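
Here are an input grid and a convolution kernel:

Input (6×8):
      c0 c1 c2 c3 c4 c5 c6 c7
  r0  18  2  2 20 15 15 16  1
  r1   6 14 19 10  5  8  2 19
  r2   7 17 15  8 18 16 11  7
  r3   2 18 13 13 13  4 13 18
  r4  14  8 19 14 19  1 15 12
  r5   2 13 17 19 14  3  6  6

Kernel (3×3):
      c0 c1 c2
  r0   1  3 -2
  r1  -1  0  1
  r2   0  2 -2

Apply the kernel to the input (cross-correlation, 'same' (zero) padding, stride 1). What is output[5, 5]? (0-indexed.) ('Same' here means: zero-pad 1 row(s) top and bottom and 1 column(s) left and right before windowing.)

The receptive field on the zero-padded input at this output position is [19 1 15 / 14 3 6 / 0 0 0]. Elementwise product with the kernel and sum: 19·1 + 1·3 + 15·-2 + 14·-1 + 6·1 + 0·2 + 0·-2.

-16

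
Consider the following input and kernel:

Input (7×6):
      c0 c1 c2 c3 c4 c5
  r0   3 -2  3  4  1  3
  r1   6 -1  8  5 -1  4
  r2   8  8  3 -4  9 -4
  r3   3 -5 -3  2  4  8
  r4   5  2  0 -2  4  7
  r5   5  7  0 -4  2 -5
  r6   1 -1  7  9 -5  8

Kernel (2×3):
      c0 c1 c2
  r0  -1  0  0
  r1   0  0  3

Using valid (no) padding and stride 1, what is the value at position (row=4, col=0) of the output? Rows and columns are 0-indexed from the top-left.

-5

The receptive field on the input at this output position is [5 2 0 / 5 7 0]. Elementwise product with the kernel and sum: 5·-1 + 0·3.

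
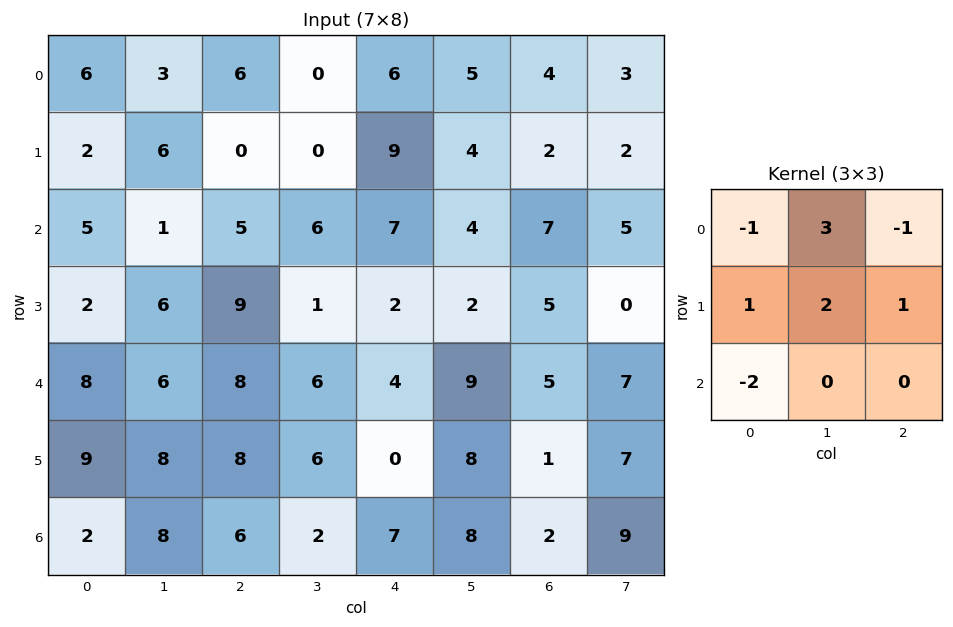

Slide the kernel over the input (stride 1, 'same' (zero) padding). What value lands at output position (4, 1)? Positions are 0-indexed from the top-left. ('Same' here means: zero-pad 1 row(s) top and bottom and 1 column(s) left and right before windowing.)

17

The receptive field on the zero-padded input at this output position is [2 6 9 / 8 6 8 / 9 8 8]. Elementwise product with the kernel and sum: 2·-1 + 6·3 + 9·-1 + 8·1 + 6·2 + 8·1 + 9·-2.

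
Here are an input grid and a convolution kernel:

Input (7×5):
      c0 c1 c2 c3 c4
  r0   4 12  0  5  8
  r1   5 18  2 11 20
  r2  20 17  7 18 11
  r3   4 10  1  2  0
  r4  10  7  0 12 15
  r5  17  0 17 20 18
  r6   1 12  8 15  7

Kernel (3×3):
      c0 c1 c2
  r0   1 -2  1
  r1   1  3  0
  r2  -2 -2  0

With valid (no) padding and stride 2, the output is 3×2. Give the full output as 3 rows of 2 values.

-35 -17
-7 -35
-13 22

Output[0,0]: The receptive field on the input at this output position is [4 12 0 / 5 18 2 / 20 17 7]. Elementwise product with the kernel and sum: 4·1 + 12·-2 + 0·1 + 5·1 + 18·3 + 20·-2 + 17·-2.
Output[0,1]: The receptive field on the input at this output position is [0 5 8 / 2 11 20 / 7 18 11]. Elementwise product with the kernel and sum: 0·1 + 5·-2 + 8·1 + 2·1 + 11·3 + 7·-2 + 18·-2.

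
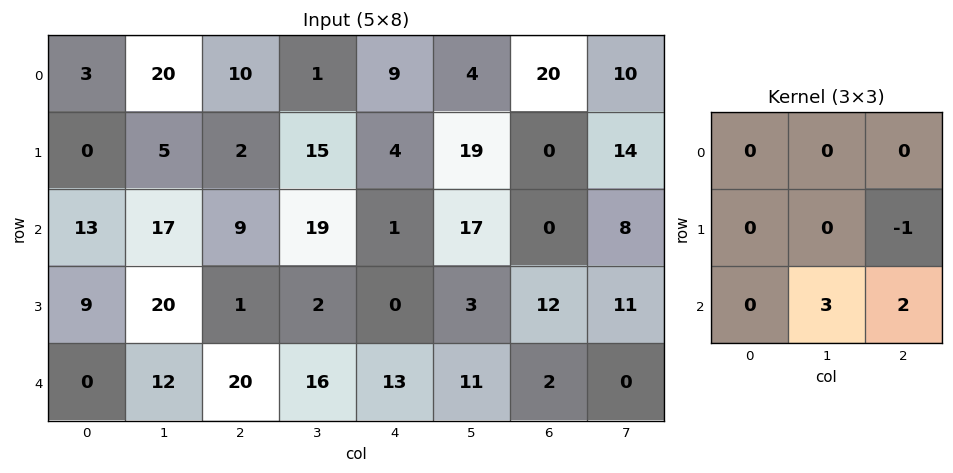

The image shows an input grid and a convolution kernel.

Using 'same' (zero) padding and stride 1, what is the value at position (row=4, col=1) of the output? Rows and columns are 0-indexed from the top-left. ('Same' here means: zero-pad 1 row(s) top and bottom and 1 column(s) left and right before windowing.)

-20

The receptive field on the zero-padded input at this output position is [9 20 1 / 0 12 20 / 0 0 0]. Elementwise product with the kernel and sum: 20·-1 + 0·3 + 0·2.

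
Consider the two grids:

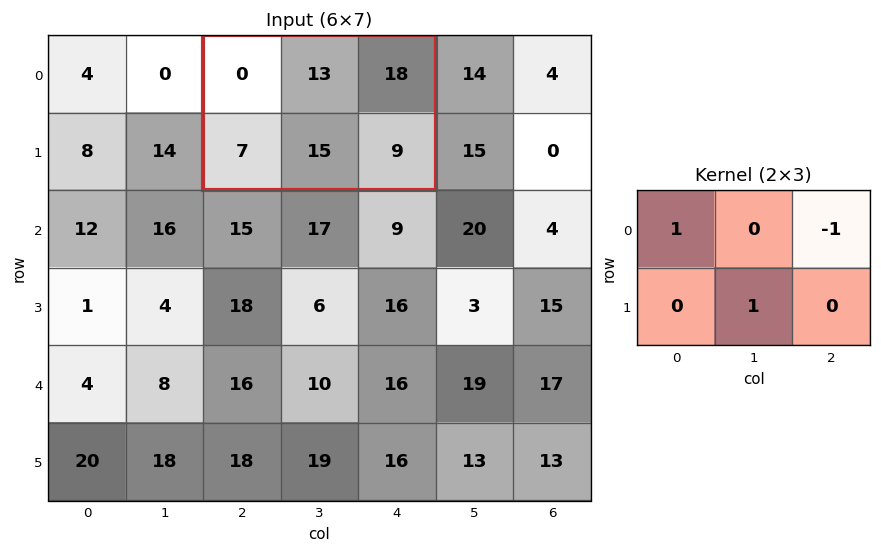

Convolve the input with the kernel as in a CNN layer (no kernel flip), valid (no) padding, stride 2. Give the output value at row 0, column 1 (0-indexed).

The receptive field on the input at this output position is [0 13 18 / 7 15 9]. Elementwise product with the kernel and sum: 0·1 + 18·-1 + 15·1.

-3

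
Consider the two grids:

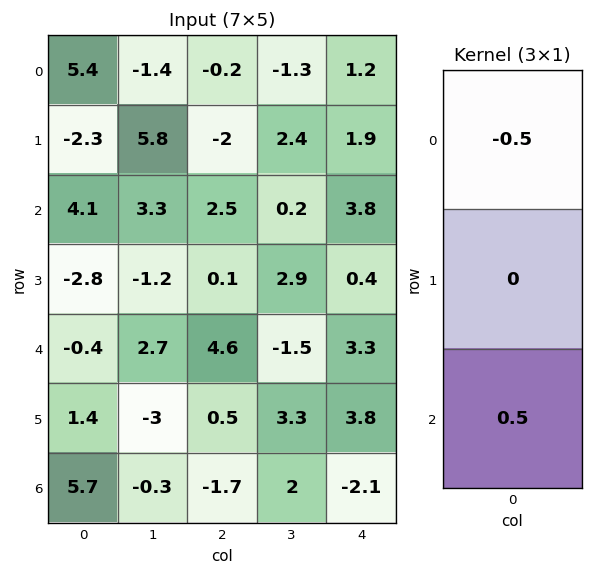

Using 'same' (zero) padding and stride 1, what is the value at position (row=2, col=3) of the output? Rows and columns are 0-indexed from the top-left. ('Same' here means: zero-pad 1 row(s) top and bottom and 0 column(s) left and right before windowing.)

The receptive field on the zero-padded input at this output position is [2.4 / 0.2 / 2.9]. Elementwise product with the kernel and sum: 2.4·-0.5 + 2.9·0.5.

0.25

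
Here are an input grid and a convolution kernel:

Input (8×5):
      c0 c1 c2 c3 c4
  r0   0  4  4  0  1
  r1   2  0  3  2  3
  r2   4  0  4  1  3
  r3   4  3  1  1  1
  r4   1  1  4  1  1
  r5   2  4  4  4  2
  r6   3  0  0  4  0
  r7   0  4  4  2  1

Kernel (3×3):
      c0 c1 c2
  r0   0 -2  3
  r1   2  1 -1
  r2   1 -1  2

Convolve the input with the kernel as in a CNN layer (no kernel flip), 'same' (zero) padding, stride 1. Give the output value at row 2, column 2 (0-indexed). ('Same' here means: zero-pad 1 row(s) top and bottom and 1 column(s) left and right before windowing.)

The receptive field on the zero-padded input at this output position is [0 3 2 / 0 4 1 / 3 1 1]. Elementwise product with the kernel and sum: 3·-2 + 2·3 + 0·2 + 4·1 + 1·-1 + 3·1 + 1·-1 + 1·2.

7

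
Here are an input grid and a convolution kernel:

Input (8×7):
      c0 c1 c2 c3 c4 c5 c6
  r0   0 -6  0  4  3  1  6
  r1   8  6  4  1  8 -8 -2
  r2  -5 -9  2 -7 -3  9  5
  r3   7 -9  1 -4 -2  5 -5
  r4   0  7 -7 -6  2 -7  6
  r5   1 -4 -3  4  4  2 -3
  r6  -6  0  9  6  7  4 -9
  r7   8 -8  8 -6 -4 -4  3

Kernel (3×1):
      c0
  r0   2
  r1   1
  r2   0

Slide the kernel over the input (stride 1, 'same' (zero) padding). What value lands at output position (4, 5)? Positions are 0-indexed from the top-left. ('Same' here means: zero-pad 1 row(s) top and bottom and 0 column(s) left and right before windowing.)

3

The receptive field on the zero-padded input at this output position is [5 / -7 / 2]. Elementwise product with the kernel and sum: 5·2 + -7·1.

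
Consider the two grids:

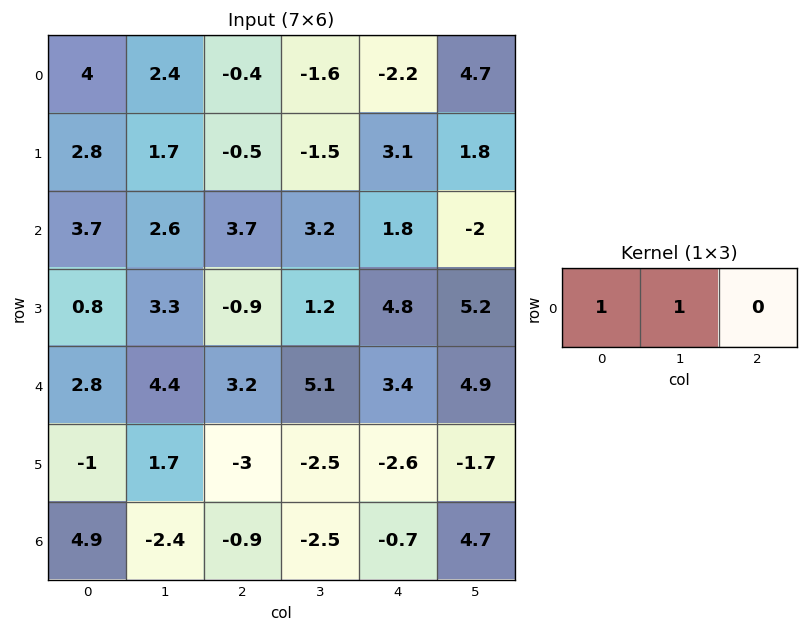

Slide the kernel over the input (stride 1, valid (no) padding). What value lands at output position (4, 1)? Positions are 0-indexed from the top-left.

7.6

The receptive field on the input at this output position is [4.4 3.2 5.1]. Elementwise product with the kernel and sum: 4.4·1 + 3.2·1.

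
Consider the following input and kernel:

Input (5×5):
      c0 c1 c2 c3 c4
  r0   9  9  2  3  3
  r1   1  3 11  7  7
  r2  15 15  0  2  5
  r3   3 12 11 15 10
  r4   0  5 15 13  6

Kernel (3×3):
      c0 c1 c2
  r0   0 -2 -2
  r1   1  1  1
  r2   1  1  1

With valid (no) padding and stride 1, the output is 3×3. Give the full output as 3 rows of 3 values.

Output[0,0]: The receptive field on the input at this output position is [9 9 2 / 1 3 11 / 15 15 0]. Elementwise product with the kernel and sum: 9·-2 + 2·-2 + 1·1 + 3·1 + 11·1 + 15·1 + 15·1 + 0·1.

23 28 20
28 19 15
16 67 56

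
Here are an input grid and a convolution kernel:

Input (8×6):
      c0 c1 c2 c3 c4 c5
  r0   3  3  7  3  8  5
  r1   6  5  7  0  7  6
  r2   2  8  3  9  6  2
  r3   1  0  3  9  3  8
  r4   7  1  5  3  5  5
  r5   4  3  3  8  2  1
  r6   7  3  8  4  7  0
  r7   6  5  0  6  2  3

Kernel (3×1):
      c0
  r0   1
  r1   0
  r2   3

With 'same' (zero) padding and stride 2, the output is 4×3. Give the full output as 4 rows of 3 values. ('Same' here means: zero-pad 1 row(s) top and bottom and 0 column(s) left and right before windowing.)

Output[0,0]: The receptive field on the zero-padded input at this output position is [0 / 3 / 6]. Elementwise product with the kernel and sum: 0·1 + 6·3.
Output[0,1]: The receptive field on the zero-padded input at this output position is [0 / 7 / 7]. Elementwise product with the kernel and sum: 0·1 + 7·3.

18 21 21
9 16 16
13 12 9
22 3 8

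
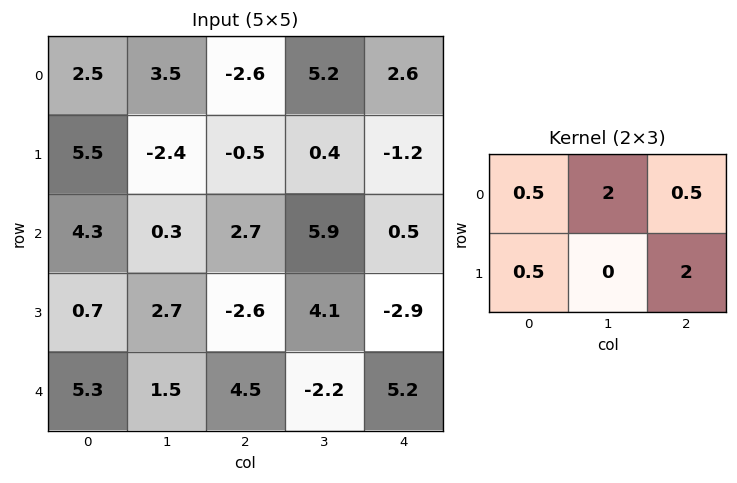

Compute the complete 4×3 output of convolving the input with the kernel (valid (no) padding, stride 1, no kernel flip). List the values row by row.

Output[0,0]: The receptive field on the input at this output position is [2.5 3.5 -2.6 / 5.5 -2.4 -0.5]. Elementwise product with the kernel and sum: 2.5·0.5 + 3.5·2 + -2.6·0.5 + 5.5·0.5 + -0.5·2.

8.7 -1.25 7.75
5.25 9.95 2.3
-0.75 18.05 6.3
16.1 -5.45 18.1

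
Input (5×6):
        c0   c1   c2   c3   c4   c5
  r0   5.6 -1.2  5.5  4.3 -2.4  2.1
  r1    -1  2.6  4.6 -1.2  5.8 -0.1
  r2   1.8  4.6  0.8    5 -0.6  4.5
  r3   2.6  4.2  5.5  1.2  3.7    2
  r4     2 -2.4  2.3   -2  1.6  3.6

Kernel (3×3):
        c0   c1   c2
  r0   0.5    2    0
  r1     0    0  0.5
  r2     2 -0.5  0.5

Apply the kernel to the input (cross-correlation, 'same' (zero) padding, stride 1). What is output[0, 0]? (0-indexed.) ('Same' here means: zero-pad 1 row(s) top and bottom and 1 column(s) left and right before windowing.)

1.2

The receptive field on the zero-padded input at this output position is [0 0 0 / 0 5.6 -1.2 / 0 -1 2.6]. Elementwise product with the kernel and sum: 0·0.5 + 0·2 + -1.2·0.5 + 0·2 + -1·-0.5 + 2.6·0.5.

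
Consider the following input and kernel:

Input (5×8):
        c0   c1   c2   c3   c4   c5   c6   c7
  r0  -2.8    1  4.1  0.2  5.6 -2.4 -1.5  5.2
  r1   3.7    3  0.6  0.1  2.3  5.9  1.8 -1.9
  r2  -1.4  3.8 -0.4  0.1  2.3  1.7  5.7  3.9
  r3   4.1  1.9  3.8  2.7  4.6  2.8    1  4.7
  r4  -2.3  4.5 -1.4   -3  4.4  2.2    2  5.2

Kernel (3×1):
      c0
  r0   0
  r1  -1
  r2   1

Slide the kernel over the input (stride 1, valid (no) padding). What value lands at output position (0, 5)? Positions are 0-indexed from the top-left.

The receptive field on the input at this output position is [-2.4 / 5.9 / 1.7]. Elementwise product with the kernel and sum: 5.9·-1 + 1.7·1.

-4.2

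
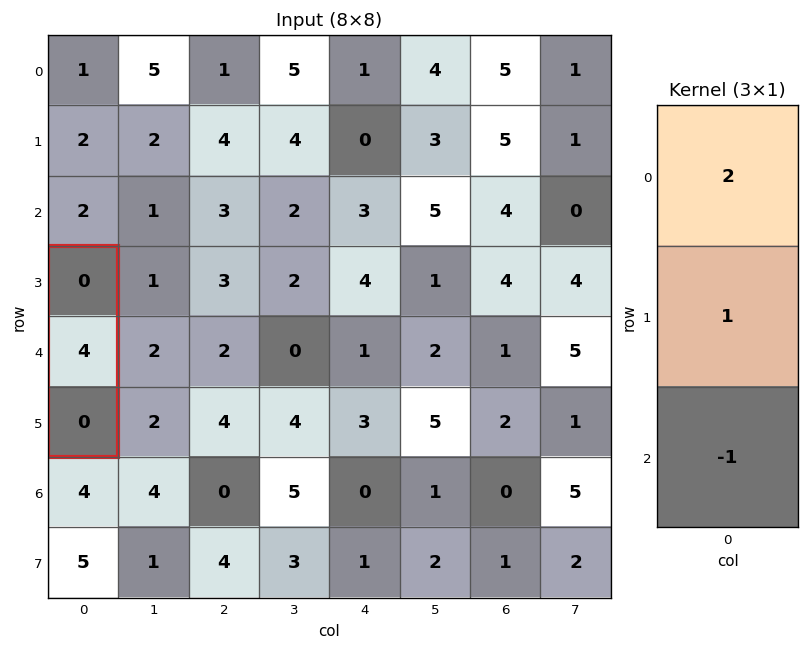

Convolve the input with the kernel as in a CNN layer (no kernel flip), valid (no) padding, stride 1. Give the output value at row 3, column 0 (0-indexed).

The receptive field on the input at this output position is [0 / 4 / 0]. Elementwise product with the kernel and sum: 0·2 + 4·1 + 0·-1.

4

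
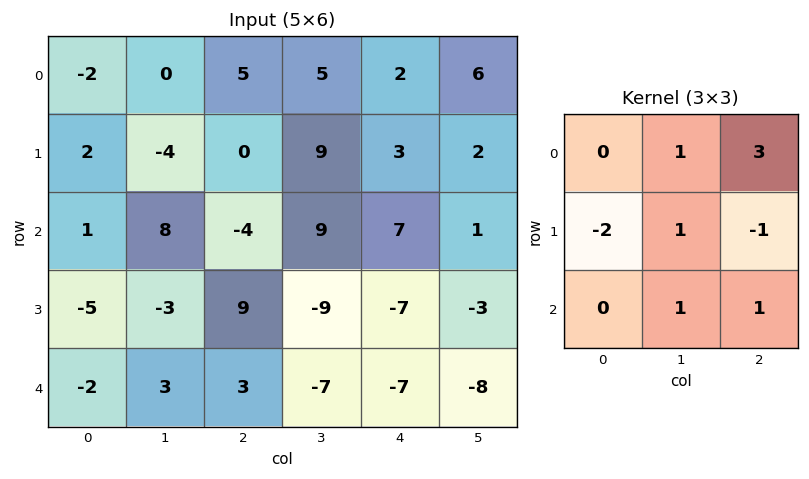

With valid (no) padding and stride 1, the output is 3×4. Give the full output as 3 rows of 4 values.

11 24 33 11
12 -2 12 -13
0 43 -4 9

Output[0,0]: The receptive field on the input at this output position is [-2 0 5 / 2 -4 0 / 1 8 -4]. Elementwise product with the kernel and sum: 0·1 + 5·3 + 2·-2 + -4·1 + 0·-1 + 8·1 + -4·1.
Output[0,1]: The receptive field on the input at this output position is [0 5 5 / -4 0 9 / 8 -4 9]. Elementwise product with the kernel and sum: 5·1 + 5·3 + -4·-2 + 0·1 + 9·-1 + -4·1 + 9·1.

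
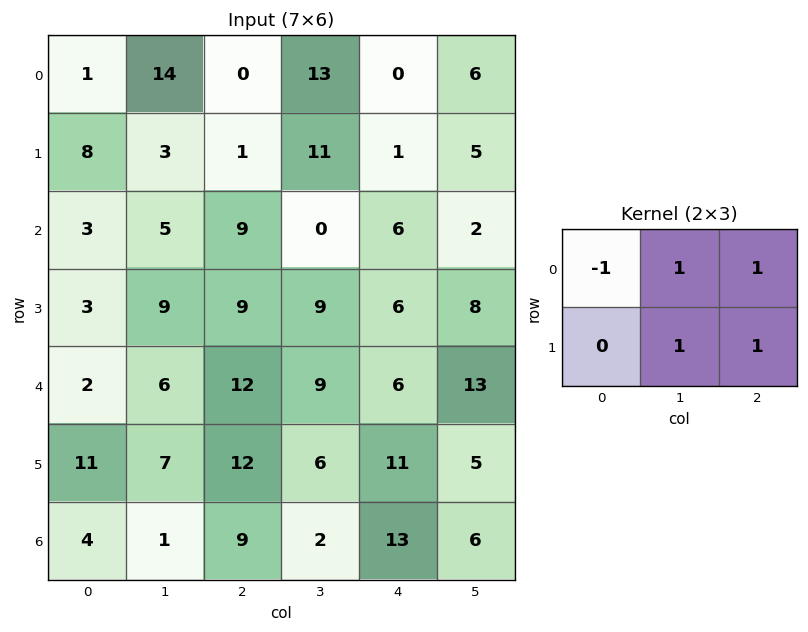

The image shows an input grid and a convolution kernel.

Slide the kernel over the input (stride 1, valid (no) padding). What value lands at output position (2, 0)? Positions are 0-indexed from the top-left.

29

The receptive field on the input at this output position is [3 5 9 / 3 9 9]. Elementwise product with the kernel and sum: 3·-1 + 5·1 + 9·1 + 9·1 + 9·1.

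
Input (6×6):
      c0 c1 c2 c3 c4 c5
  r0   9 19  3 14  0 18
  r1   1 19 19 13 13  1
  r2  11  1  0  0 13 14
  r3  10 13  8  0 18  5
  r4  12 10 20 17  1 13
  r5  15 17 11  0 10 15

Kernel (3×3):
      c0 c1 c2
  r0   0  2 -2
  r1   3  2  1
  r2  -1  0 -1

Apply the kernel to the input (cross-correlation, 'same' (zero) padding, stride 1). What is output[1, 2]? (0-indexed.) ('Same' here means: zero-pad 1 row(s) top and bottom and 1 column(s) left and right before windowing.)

The receptive field on the zero-padded input at this output position is [19 3 14 / 19 19 13 / 1 0 0]. Elementwise product with the kernel and sum: 3·2 + 14·-2 + 19·3 + 19·2 + 13·1 + 1·-1 + 0·-1.

85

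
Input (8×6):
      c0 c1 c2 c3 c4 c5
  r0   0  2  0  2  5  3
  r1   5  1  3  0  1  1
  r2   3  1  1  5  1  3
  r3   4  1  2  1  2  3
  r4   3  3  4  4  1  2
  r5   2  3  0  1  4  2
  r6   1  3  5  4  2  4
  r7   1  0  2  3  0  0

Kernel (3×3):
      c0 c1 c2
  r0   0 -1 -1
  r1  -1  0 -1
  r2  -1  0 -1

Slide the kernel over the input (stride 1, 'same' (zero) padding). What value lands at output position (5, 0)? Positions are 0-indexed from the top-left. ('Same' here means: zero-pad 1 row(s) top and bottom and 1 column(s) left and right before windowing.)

The receptive field on the zero-padded input at this output position is [0 3 3 / 0 2 3 / 0 1 3]. Elementwise product with the kernel and sum: 3·-1 + 3·-1 + 0·-1 + 3·-1 + 0·-1 + 3·-1.

-12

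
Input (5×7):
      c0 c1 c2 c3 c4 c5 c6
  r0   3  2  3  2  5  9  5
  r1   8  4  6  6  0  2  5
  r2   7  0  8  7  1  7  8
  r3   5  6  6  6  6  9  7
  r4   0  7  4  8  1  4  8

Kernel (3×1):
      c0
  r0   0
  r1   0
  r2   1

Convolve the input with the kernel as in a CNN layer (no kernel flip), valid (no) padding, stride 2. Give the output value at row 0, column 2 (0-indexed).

The receptive field on the input at this output position is [5 / 0 / 1]. Elementwise product with the kernel and sum: 1·1.

1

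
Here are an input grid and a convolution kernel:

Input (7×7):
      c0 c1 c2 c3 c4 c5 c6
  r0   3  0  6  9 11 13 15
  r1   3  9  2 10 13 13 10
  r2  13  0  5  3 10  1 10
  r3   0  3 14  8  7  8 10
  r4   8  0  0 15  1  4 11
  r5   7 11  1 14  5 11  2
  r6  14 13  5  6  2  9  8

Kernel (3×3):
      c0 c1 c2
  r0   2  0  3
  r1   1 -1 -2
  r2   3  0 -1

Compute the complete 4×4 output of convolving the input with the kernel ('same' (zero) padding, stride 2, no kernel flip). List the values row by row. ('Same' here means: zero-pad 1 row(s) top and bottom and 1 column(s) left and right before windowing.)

-12 -7 -11 37
11 38 66 41
-10 19 77 42
-7 60 47 23

Output[0,0]: The receptive field on the zero-padded input at this output position is [0 0 0 / 0 3 0 / 0 3 9]. Elementwise product with the kernel and sum: 0·2 + 0·3 + 0·1 + 3·-1 + 0·-2 + 0·3 + 9·-1.
Output[0,1]: The receptive field on the zero-padded input at this output position is [0 0 0 / 0 6 9 / 9 2 10]. Elementwise product with the kernel and sum: 0·2 + 0·3 + 0·1 + 6·-1 + 9·-2 + 9·3 + 10·-1.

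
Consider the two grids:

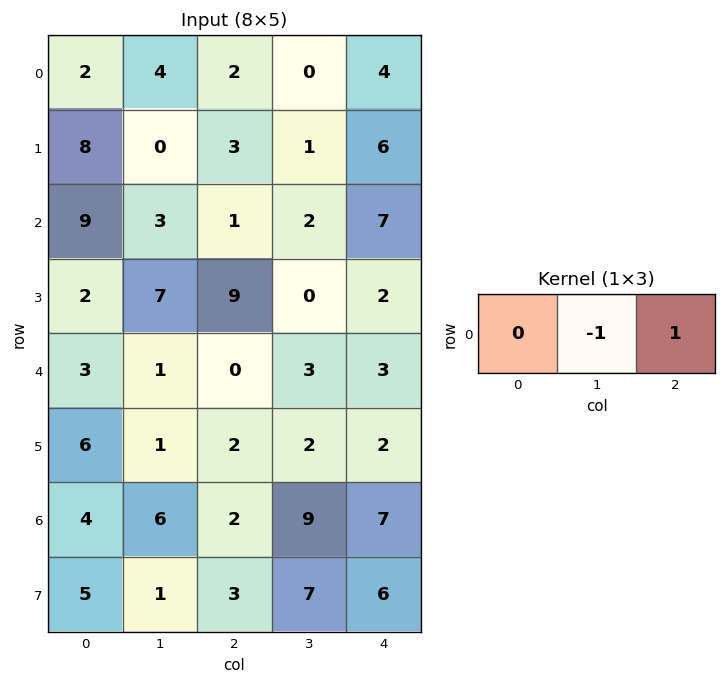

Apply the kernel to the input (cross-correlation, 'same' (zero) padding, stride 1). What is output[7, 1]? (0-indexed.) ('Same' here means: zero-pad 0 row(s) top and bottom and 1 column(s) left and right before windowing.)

2

The receptive field on the zero-padded input at this output position is [5 1 3]. Elementwise product with the kernel and sum: 1·-1 + 3·1.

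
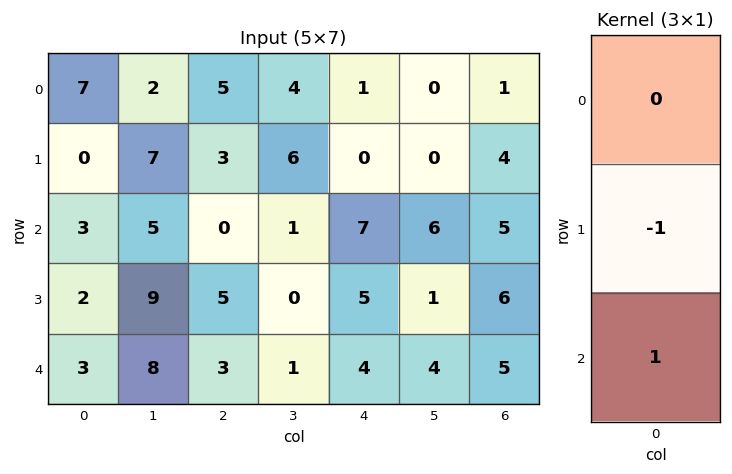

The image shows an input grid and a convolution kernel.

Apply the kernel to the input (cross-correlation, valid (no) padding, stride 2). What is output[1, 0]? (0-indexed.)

1

The receptive field on the input at this output position is [3 / 2 / 3]. Elementwise product with the kernel and sum: 2·-1 + 3·1.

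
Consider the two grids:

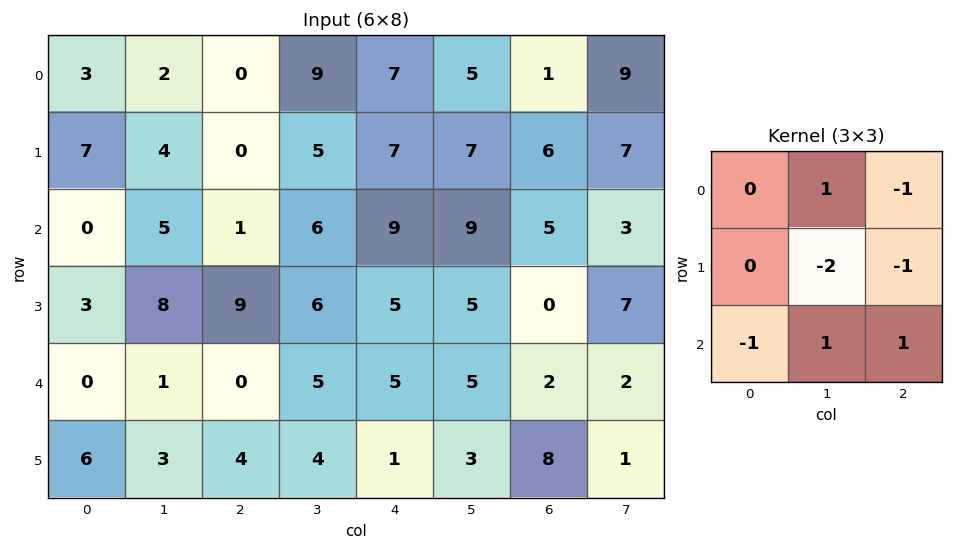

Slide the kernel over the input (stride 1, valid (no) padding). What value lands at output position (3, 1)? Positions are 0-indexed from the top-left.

3

The receptive field on the input at this output position is [8 9 6 / 1 0 5 / 3 4 4]. Elementwise product with the kernel and sum: 9·1 + 6·-1 + 0·-2 + 5·-1 + 3·-1 + 4·1 + 4·1.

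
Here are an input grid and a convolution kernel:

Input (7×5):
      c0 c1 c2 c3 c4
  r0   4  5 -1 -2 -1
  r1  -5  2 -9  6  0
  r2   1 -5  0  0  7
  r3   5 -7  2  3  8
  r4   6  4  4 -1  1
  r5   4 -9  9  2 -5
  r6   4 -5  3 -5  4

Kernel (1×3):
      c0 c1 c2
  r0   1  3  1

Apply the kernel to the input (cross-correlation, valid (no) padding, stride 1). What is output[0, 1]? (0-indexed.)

The receptive field on the input at this output position is [5 -1 -2]. Elementwise product with the kernel and sum: 5·1 + -1·3 + -2·1.

0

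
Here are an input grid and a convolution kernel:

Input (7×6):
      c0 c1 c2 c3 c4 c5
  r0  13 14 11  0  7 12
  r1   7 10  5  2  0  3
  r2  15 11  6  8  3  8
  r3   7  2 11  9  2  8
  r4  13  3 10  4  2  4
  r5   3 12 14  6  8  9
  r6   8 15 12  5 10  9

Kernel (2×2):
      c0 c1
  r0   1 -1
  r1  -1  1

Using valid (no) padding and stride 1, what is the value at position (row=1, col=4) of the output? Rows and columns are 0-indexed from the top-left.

2

The receptive field on the input at this output position is [0 3 / 3 8]. Elementwise product with the kernel and sum: 0·1 + 3·-1 + 3·-1 + 8·1.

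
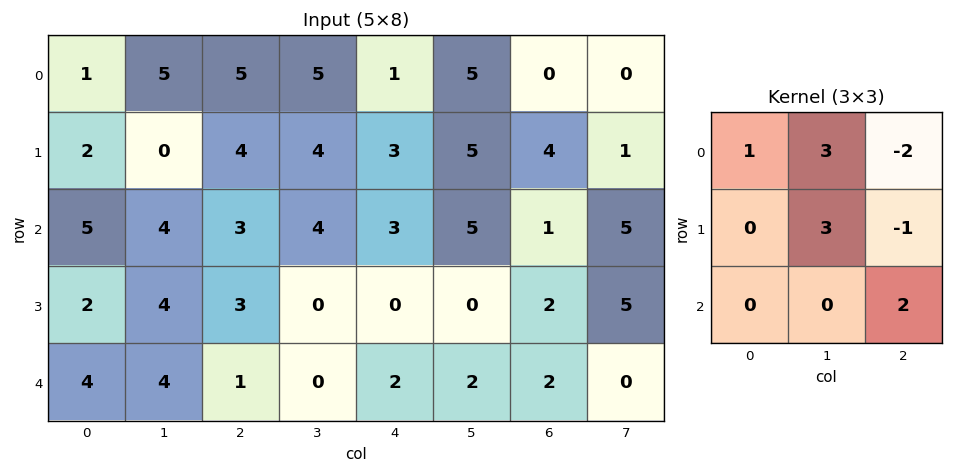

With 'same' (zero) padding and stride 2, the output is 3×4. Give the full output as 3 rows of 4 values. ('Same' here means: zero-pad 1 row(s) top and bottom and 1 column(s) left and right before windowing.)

-2 18 8 2
25 9 7 23
6 16 4 2

Output[0,0]: The receptive field on the zero-padded input at this output position is [0 0 0 / 0 1 5 / 0 2 0]. Elementwise product with the kernel and sum: 0·1 + 0·3 + 0·-2 + 1·3 + 5·-1 + 0·2.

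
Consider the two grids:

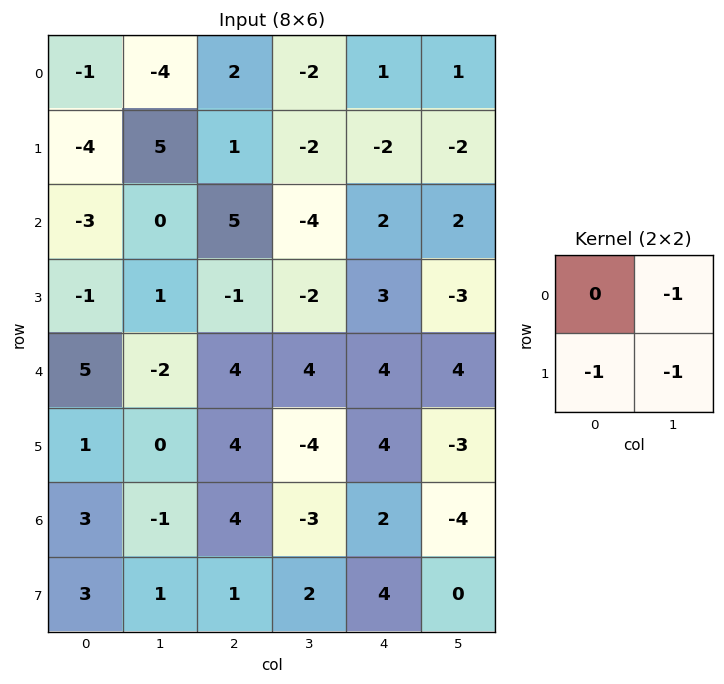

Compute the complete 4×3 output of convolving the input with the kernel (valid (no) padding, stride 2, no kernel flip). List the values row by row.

Output[0,0]: The receptive field on the input at this output position is [-1 -4 / -4 5]. Elementwise product with the kernel and sum: -4·-1 + -4·-1 + 5·-1.

3 3 3
0 7 -2
1 -4 -5
-3 0 0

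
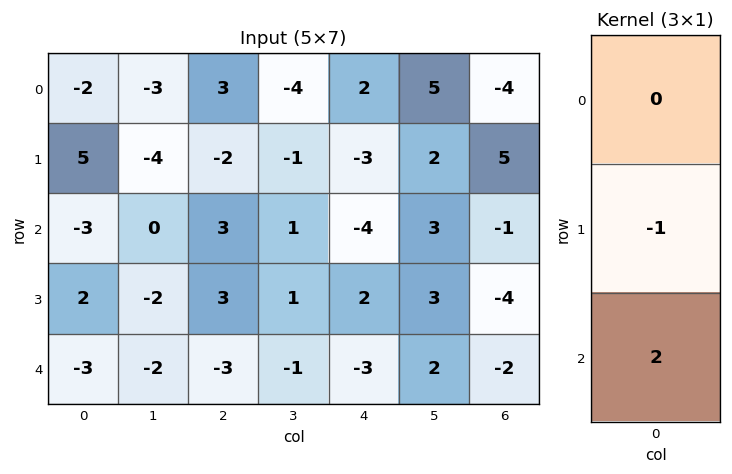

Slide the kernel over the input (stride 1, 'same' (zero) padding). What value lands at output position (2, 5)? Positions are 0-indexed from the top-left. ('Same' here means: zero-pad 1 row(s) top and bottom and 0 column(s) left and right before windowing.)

The receptive field on the zero-padded input at this output position is [2 / 3 / 3]. Elementwise product with the kernel and sum: 3·-1 + 3·2.

3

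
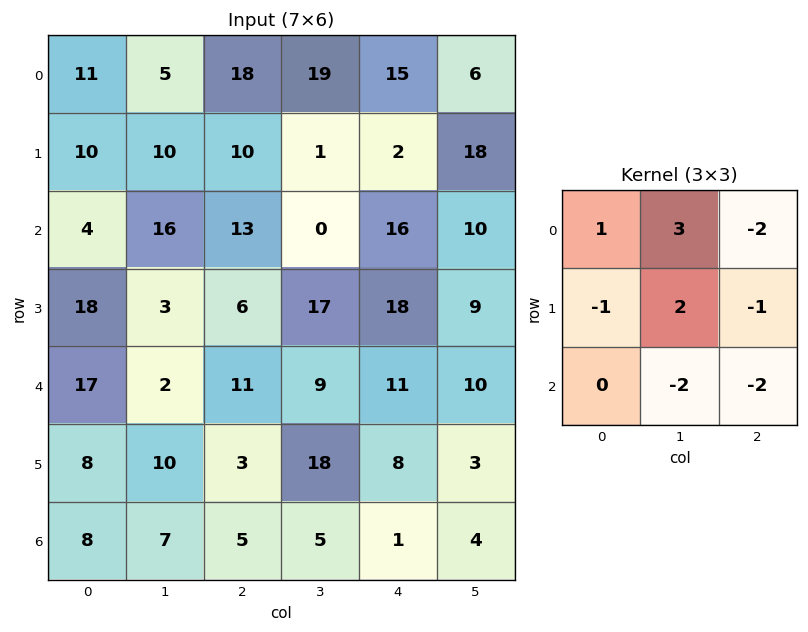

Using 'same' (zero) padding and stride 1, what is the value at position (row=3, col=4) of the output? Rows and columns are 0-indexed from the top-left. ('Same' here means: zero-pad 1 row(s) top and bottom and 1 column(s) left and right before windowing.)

The receptive field on the zero-padded input at this output position is [0 16 10 / 17 18 9 / 9 11 10]. Elementwise product with the kernel and sum: 0·1 + 16·3 + 10·-2 + 17·-1 + 18·2 + 9·-1 + 11·-2 + 10·-2.

-4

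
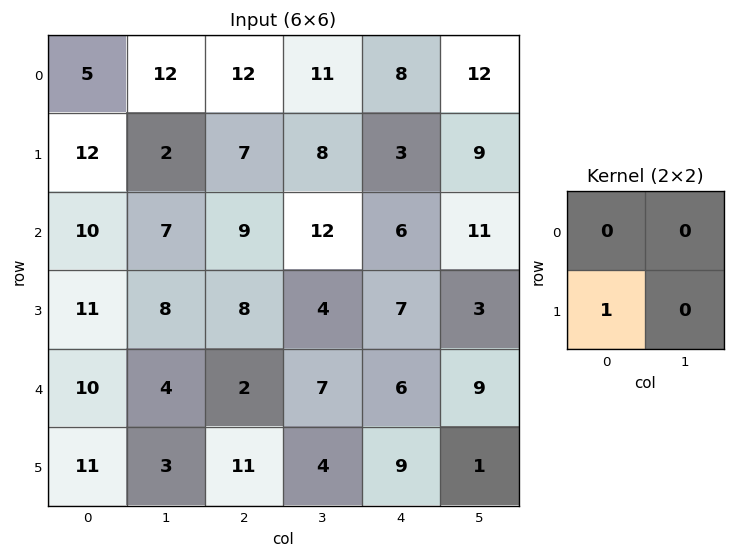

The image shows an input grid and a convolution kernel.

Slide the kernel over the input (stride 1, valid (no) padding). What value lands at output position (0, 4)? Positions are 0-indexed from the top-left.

3

The receptive field on the input at this output position is [8 12 / 3 9]. Elementwise product with the kernel and sum: 3·1.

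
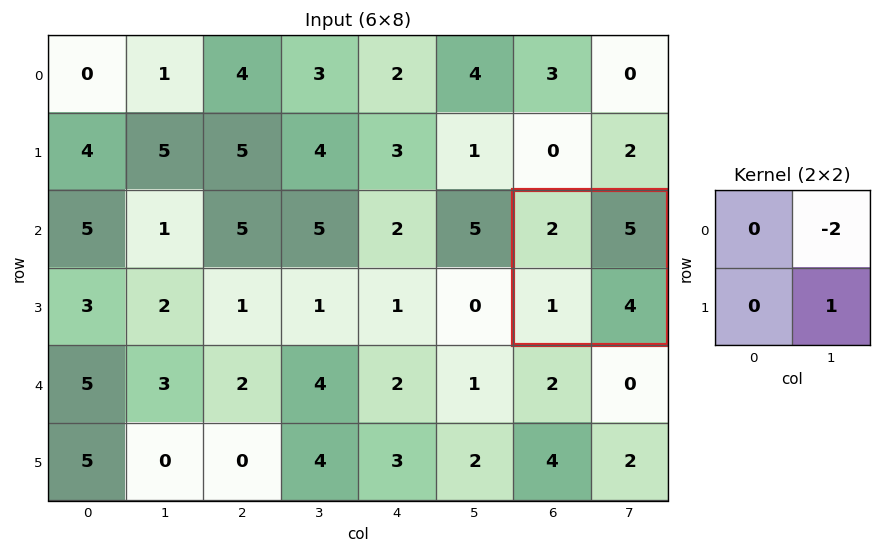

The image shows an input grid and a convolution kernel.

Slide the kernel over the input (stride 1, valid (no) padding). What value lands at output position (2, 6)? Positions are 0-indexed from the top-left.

The receptive field on the input at this output position is [2 5 / 1 4]. Elementwise product with the kernel and sum: 5·-2 + 4·1.

-6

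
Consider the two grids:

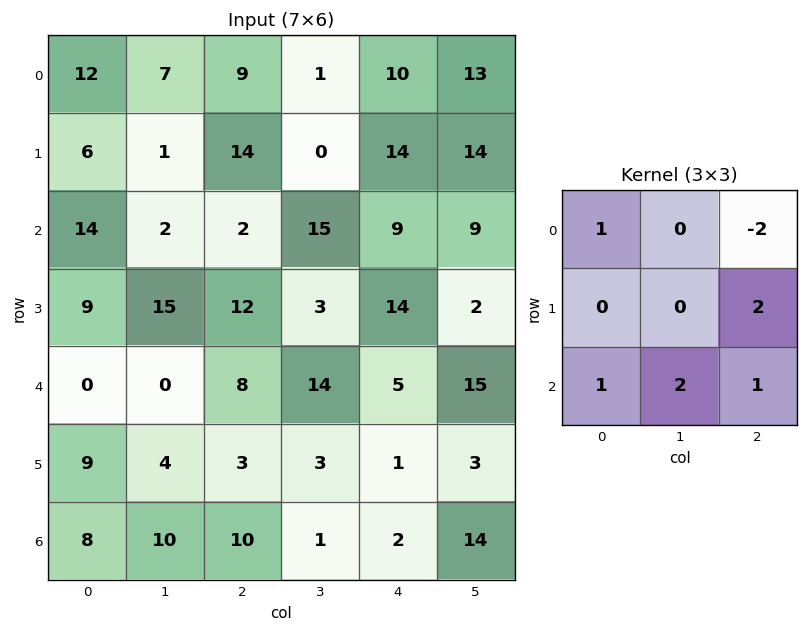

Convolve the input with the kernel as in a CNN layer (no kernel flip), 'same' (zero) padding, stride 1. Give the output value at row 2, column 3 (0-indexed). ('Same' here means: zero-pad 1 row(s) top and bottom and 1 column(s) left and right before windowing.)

36

The receptive field on the zero-padded input at this output position is [14 0 14 / 2 15 9 / 12 3 14]. Elementwise product with the kernel and sum: 14·1 + 14·-2 + 9·2 + 12·1 + 3·2 + 14·1.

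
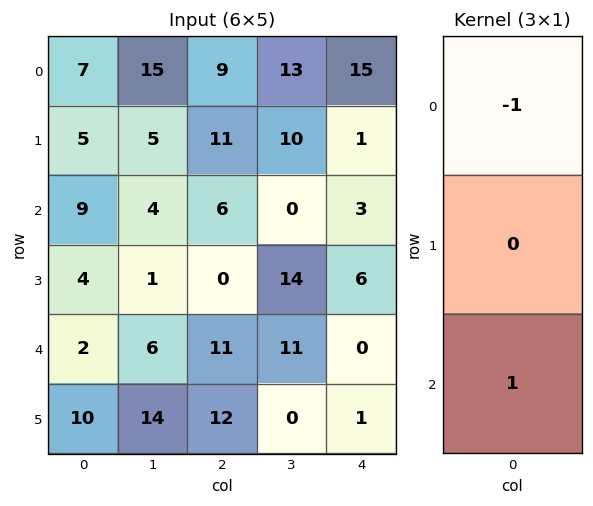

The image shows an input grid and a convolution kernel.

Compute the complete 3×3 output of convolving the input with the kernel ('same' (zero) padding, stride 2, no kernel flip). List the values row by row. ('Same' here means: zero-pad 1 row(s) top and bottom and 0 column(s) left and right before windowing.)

Output[0,0]: The receptive field on the zero-padded input at this output position is [0 / 7 / 5]. Elementwise product with the kernel and sum: 0·-1 + 5·1.

5 11 1
-1 -11 5
6 12 -5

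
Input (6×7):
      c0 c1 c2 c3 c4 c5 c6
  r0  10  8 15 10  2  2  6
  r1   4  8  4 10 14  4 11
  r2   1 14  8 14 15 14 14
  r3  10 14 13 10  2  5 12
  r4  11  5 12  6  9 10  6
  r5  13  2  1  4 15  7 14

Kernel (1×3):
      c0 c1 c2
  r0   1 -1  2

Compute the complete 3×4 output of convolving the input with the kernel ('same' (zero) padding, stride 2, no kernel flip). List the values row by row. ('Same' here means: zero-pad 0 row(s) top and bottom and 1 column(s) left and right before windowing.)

Output[0,0]: The receptive field on the zero-padded input at this output position is [0 10 8]. Elementwise product with the kernel and sum: 0·1 + 10·-1 + 8·2.
Output[0,1]: The receptive field on the zero-padded input at this output position is [8 15 10]. Elementwise product with the kernel and sum: 8·1 + 15·-1 + 10·2.

6 13 12 -4
27 34 27 0
-1 5 17 4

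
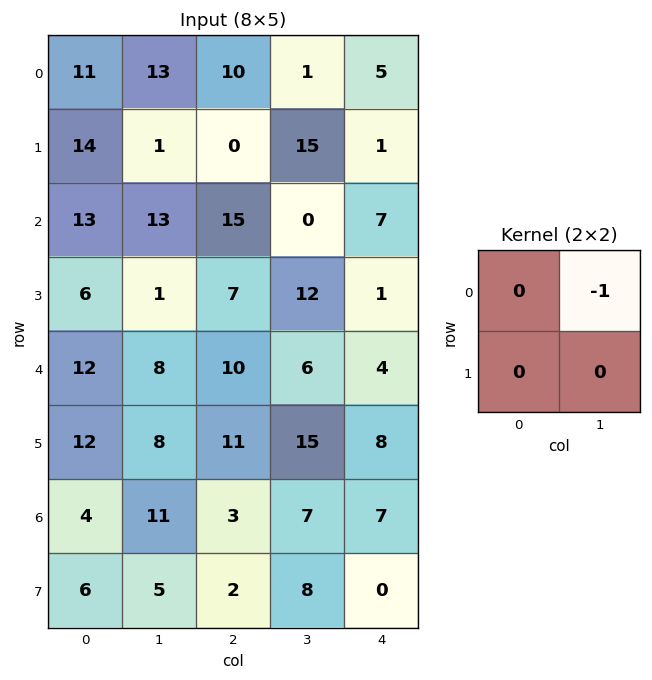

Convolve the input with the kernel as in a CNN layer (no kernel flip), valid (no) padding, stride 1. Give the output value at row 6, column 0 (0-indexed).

-11

The receptive field on the input at this output position is [4 11 / 6 5]. Elementwise product with the kernel and sum: 11·-1.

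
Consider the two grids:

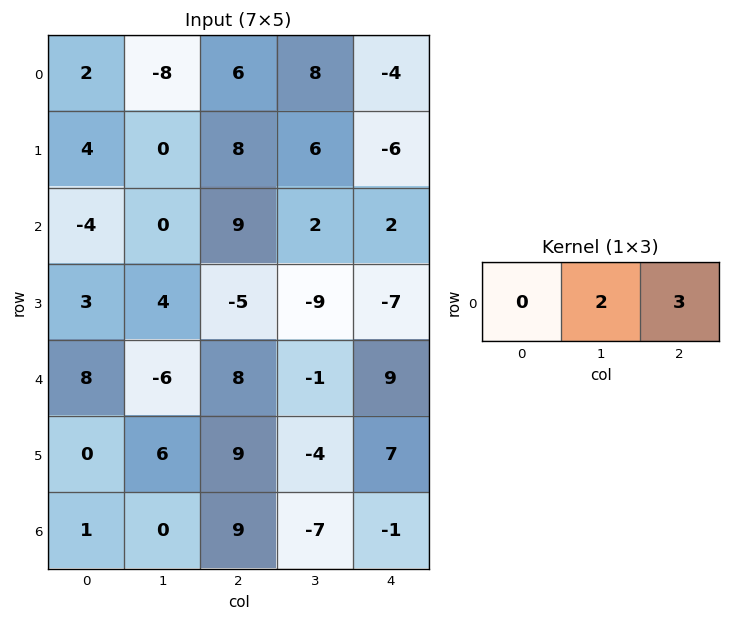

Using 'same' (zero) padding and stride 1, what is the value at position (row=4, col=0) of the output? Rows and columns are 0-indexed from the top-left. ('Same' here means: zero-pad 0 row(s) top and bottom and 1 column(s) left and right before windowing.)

The receptive field on the zero-padded input at this output position is [0 8 -6]. Elementwise product with the kernel and sum: 8·2 + -6·3.

-2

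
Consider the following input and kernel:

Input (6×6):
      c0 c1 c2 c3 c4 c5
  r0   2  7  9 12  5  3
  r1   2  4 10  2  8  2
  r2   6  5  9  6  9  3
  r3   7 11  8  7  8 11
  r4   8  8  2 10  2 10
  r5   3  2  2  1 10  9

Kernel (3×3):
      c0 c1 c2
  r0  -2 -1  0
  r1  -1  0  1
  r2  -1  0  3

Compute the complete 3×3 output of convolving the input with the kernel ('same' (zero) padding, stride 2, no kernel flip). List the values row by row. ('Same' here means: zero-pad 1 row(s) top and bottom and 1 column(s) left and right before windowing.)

Output[0,0]: The receptive field on the zero-padded input at this output position is [0 0 0 / 0 2 7 / 0 2 4]. Elementwise product with the kernel and sum: 0·-2 + 0·-1 + 0·-1 + 7·1 + 0·-1 + 4·3.
Output[0,1]: The receptive field on the zero-padded input at this output position is [0 0 0 / 7 9 12 / 4 10 2]. Elementwise product with the kernel and sum: 0·-2 + 0·-1 + 7·-1 + 12·1 + 4·-1 + 2·3.

19 7 -5
36 -7 11
7 -27 4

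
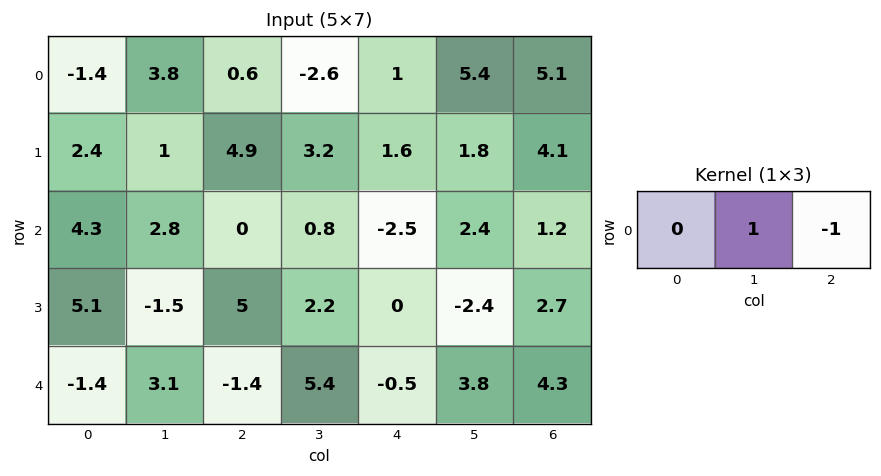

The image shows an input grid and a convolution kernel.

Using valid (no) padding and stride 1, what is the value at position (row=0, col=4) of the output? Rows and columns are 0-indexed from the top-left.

0.3

The receptive field on the input at this output position is [1 5.4 5.1]. Elementwise product with the kernel and sum: 5.4·1 + 5.1·-1.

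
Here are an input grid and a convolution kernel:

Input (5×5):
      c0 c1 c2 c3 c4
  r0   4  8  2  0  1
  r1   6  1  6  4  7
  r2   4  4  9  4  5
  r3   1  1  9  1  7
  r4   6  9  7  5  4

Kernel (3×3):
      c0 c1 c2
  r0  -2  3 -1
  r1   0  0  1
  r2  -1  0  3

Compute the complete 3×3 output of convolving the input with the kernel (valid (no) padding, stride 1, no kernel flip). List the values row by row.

Output[0,0]: The receptive field on the input at this output position is [4 8 2 / 6 1 6 / 4 4 9]. Elementwise product with the kernel and sum: 4·-2 + 8·3 + 2·-1 + 6·1 + 4·-1 + 9·3.
Output[0,1]: The receptive field on the input at this output position is [8 2 0 / 1 6 4 / 4 9 4]. Elementwise product with the kernel and sum: 8·-2 + 2·3 + 0·-1 + 4·1 + 4·-1 + 4·3.

43 2 8
20 18 10
19 22 1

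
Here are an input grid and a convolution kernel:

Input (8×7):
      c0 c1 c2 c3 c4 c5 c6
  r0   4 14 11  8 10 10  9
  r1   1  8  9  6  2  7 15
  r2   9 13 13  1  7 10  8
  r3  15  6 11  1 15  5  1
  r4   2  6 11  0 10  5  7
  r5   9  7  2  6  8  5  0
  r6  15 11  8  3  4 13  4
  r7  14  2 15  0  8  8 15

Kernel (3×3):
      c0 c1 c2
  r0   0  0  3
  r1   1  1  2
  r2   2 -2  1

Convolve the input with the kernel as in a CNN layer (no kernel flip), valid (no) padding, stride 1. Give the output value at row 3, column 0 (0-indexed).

The receptive field on the input at this output position is [15 6 11 / 2 6 11 / 9 7 2]. Elementwise product with the kernel and sum: 11·3 + 2·1 + 6·1 + 11·2 + 9·2 + 7·-2 + 2·1.

69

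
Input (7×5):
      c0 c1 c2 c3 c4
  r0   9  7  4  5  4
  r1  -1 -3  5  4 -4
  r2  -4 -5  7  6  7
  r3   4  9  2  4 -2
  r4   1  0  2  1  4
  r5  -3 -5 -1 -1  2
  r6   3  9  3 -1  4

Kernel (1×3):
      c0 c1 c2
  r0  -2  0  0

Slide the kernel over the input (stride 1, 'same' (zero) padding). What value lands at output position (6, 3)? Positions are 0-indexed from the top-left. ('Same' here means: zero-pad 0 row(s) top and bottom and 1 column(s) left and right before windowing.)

-6

The receptive field on the zero-padded input at this output position is [3 -1 4]. Elementwise product with the kernel and sum: 3·-2.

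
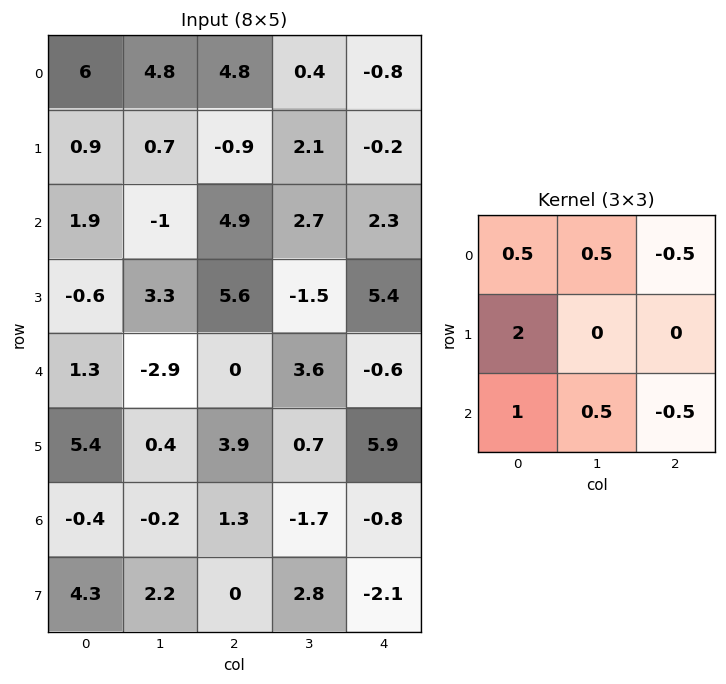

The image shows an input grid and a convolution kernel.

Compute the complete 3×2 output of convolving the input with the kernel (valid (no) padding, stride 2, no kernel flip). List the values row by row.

Output[0,0]: The receptive field on the input at this output position is [6 4.8 4.8 / 0.9 0.7 -0.9 / 1.9 -1 4.9]. Elementwise product with the kernel and sum: 6·0.5 + 4.8·0.5 + 4.8·-0.5 + 0.9·2 + 1.9·1 + -1·0.5 + 4.9·-0.5.
Output[0,1]: The receptive field on the input at this output position is [4.8 0.4 -0.8 / -0.9 2.1 -0.2 / 4.9 2.7 2.3]. Elementwise product with the kernel and sum: 4.8·0.5 + 0.4·0.5 + -0.8·-0.5 + -0.9·2 + 4.9·1 + 2.7·0.5 + 2.3·-0.5.

3.75 6.3
-3.35 15.95
8.85 10.75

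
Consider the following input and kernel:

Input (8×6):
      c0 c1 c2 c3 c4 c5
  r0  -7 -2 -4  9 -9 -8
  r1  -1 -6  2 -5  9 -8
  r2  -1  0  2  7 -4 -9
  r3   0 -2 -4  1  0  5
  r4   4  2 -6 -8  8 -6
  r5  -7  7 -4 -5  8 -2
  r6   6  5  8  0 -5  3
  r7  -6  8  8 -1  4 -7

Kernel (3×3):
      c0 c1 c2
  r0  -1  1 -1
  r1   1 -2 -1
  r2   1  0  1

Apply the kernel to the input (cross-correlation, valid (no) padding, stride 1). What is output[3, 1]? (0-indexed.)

The receptive field on the input at this output position is [-2 -4 1 / 2 -6 -8 / 7 -4 -5]. Elementwise product with the kernel and sum: -2·-1 + -4·1 + 1·-1 + 2·1 + -6·-2 + -8·-1 + 7·1 + -5·1.

21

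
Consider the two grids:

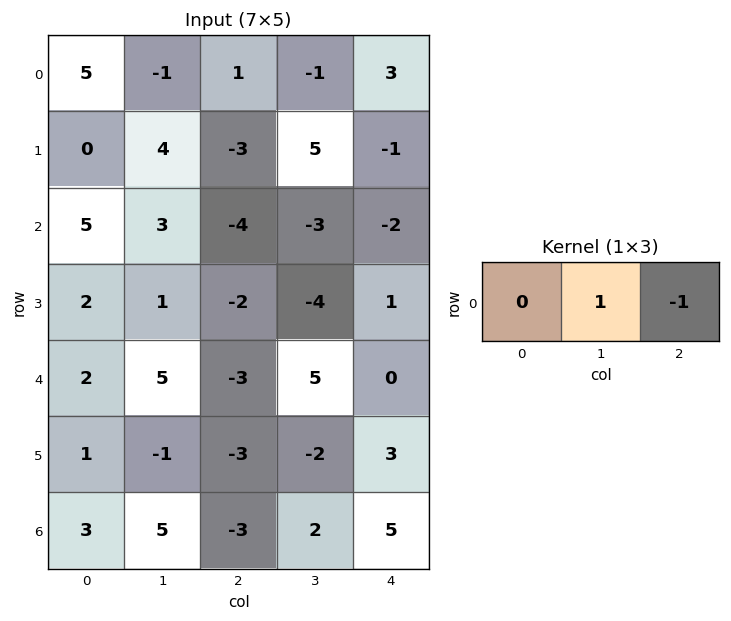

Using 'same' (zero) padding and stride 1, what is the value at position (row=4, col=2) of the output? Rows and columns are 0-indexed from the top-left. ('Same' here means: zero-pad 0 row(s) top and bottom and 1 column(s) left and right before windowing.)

-8

The receptive field on the zero-padded input at this output position is [5 -3 5]. Elementwise product with the kernel and sum: -3·1 + 5·-1.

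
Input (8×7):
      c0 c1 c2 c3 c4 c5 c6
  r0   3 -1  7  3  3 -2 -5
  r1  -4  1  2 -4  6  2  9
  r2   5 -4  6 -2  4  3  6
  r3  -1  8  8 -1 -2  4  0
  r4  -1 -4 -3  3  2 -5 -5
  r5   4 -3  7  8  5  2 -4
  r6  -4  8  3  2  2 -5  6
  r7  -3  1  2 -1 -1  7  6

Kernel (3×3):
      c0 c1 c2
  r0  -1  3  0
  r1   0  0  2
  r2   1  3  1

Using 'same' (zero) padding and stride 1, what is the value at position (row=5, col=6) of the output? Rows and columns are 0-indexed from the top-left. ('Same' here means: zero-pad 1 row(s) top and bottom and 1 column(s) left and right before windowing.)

3

The receptive field on the zero-padded input at this output position is [-5 -5 0 / 2 -4 0 / -5 6 0]. Elementwise product with the kernel and sum: -5·-1 + -5·3 + 0·2 + -5·1 + 6·3 + 0·1.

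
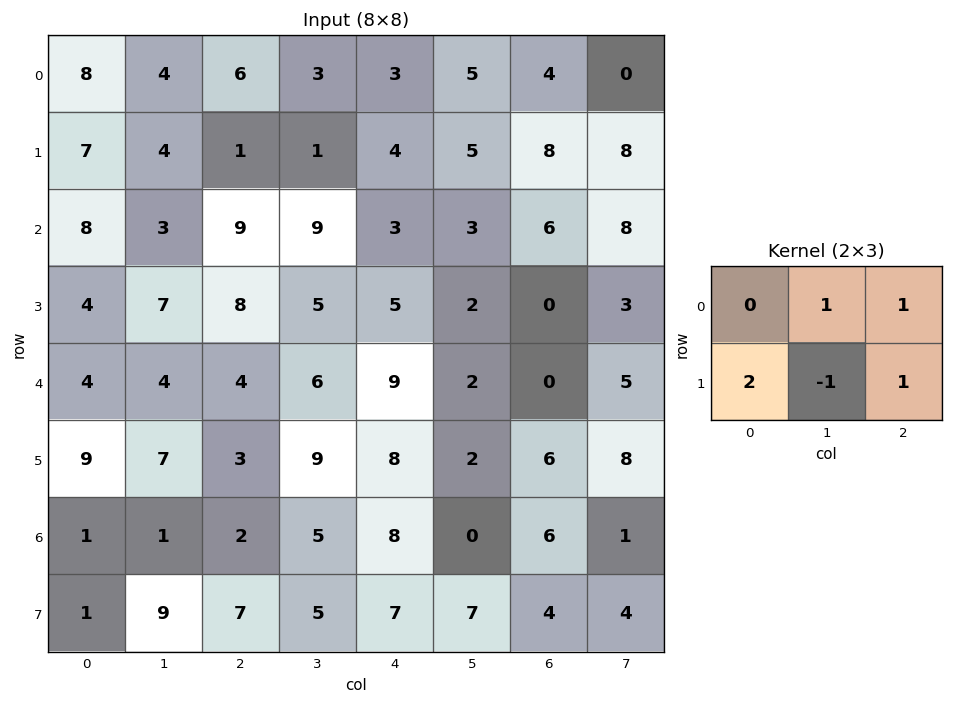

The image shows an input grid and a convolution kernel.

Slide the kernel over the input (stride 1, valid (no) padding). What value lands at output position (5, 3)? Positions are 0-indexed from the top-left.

12

The receptive field on the input at this output position is [9 8 2 / 5 8 0]. Elementwise product with the kernel and sum: 8·1 + 2·1 + 5·2 + 8·-1 + 0·1.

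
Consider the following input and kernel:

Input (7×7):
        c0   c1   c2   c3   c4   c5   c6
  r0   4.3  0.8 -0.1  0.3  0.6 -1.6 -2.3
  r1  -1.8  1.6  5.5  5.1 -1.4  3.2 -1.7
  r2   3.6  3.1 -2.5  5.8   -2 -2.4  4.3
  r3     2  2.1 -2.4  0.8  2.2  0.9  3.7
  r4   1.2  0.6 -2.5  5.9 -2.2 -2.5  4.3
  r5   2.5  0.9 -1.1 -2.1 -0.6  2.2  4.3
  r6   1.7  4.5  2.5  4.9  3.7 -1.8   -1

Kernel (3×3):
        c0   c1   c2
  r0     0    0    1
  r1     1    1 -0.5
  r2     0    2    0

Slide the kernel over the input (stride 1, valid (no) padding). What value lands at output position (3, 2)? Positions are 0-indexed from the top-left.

The receptive field on the input at this output position is [-2.4 0.8 2.2 / -2.5 5.9 -2.2 / -1.1 -2.1 -0.6]. Elementwise product with the kernel and sum: 2.2·1 + -2.5·1 + 5.9·1 + -2.2·-0.5 + -2.1·2.

2.5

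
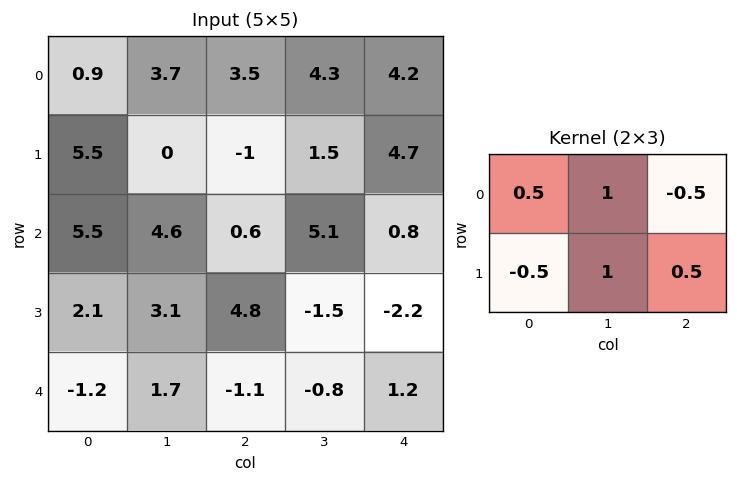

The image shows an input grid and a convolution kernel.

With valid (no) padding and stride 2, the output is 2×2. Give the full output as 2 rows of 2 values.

Output[0,0]: The receptive field on the input at this output position is [0.9 3.7 3.5 / 5.5 0 -1]. Elementwise product with the kernel and sum: 0.9·0.5 + 3.7·1 + 3.5·-0.5 + 5.5·-0.5 + 0·1 + -1·0.5.
Output[0,1]: The receptive field on the input at this output position is [3.5 4.3 4.2 / -1 1.5 4.7]. Elementwise product with the kernel and sum: 3.5·0.5 + 4.3·1 + 4.2·-0.5 + -1·-0.5 + 1.5·1 + 4.7·0.5.

-0.85 8.3
11.5 -0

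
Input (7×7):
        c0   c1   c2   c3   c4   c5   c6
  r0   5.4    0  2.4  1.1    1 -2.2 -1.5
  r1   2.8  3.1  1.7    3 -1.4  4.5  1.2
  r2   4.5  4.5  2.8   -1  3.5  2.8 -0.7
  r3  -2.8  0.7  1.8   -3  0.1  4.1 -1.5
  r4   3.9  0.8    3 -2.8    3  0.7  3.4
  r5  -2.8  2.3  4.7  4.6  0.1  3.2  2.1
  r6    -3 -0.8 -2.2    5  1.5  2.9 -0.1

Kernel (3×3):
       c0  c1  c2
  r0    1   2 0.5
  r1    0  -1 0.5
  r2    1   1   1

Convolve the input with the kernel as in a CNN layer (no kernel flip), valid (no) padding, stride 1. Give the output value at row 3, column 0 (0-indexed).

The receptive field on the input at this output position is [-2.8 0.7 1.8 / 3.9 0.8 3 / -2.8 2.3 4.7]. Elementwise product with the kernel and sum: -2.8·1 + 0.7·2 + 1.8·0.5 + 0.8·-1 + 3·0.5 + -2.8·1 + 2.3·1 + 4.7·1.

4.4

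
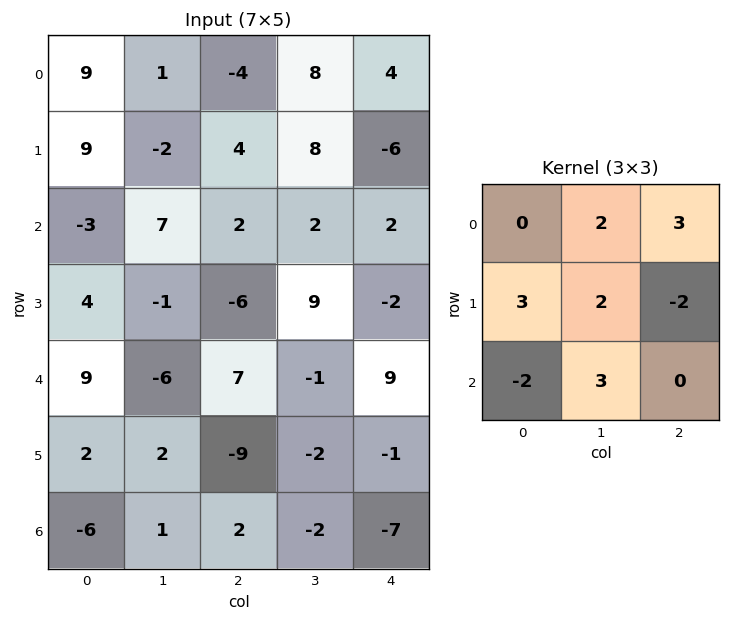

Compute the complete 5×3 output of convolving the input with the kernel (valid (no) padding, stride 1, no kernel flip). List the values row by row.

Output[0,0]: The receptive field on the input at this output position is [9 1 -4 / 9 -2 4 / -3 7 2]. Elementwise product with the kernel and sum: 1·2 + -4·3 + 9·3 + -2·2 + 4·-2 + -3·-2 + 7·3.

32 -6 70
-2 37 43
6 10 -3
-17 -18 25
52 7 -14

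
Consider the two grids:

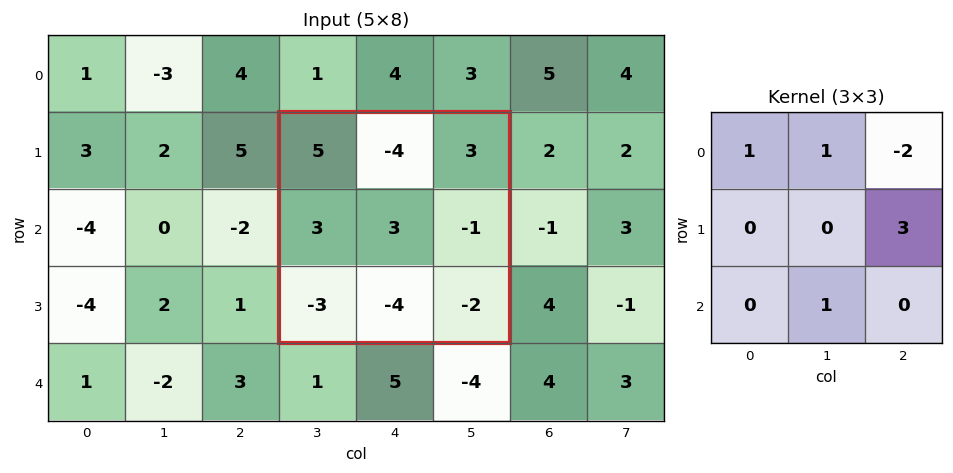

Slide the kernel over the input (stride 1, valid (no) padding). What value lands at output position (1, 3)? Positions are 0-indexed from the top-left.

The receptive field on the input at this output position is [5 -4 3 / 3 3 -1 / -3 -4 -2]. Elementwise product with the kernel and sum: 5·1 + -4·1 + 3·-2 + -1·3 + -4·1.

-12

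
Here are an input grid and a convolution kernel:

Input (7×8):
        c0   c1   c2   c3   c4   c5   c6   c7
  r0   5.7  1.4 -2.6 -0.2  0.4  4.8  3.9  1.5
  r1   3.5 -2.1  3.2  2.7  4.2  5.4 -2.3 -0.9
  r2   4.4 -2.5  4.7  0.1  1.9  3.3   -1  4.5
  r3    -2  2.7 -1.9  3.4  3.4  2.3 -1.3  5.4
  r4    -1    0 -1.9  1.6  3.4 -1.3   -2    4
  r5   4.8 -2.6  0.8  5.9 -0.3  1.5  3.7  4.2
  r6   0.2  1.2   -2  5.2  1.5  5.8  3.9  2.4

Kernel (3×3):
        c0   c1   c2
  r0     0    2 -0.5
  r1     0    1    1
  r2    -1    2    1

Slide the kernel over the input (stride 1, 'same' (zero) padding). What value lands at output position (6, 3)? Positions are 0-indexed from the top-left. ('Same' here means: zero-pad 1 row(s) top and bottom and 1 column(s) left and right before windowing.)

The receptive field on the zero-padded input at this output position is [0.8 5.9 -0.3 / -2 5.2 1.5 / 0 0 0]. Elementwise product with the kernel and sum: 5.9·2 + -0.3·-0.5 + 5.2·1 + 1.5·1 + 0·-1 + 0·2 + 0·1.

18.65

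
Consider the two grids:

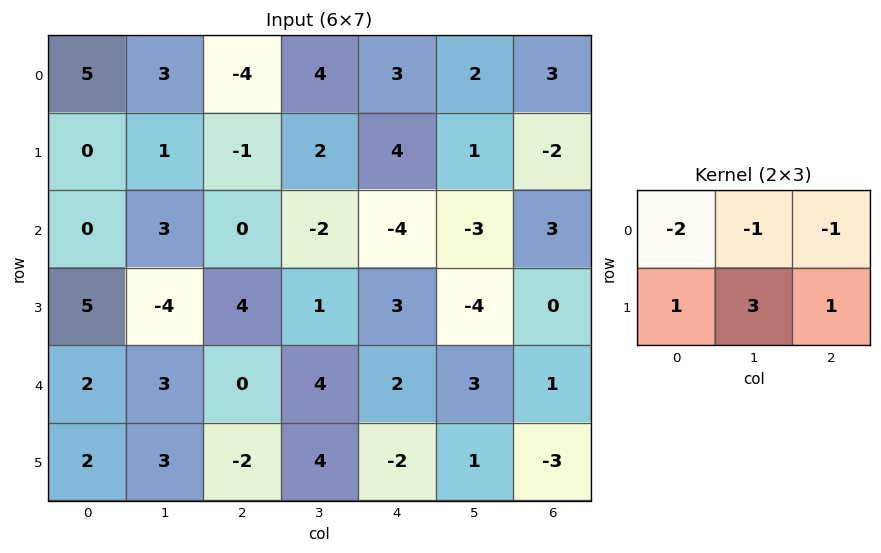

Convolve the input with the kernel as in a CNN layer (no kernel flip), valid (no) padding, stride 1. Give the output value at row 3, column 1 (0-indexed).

10

The receptive field on the input at this output position is [-4 4 1 / 3 0 4]. Elementwise product with the kernel and sum: -4·-2 + 4·-1 + 1·-1 + 3·1 + 0·3 + 4·1.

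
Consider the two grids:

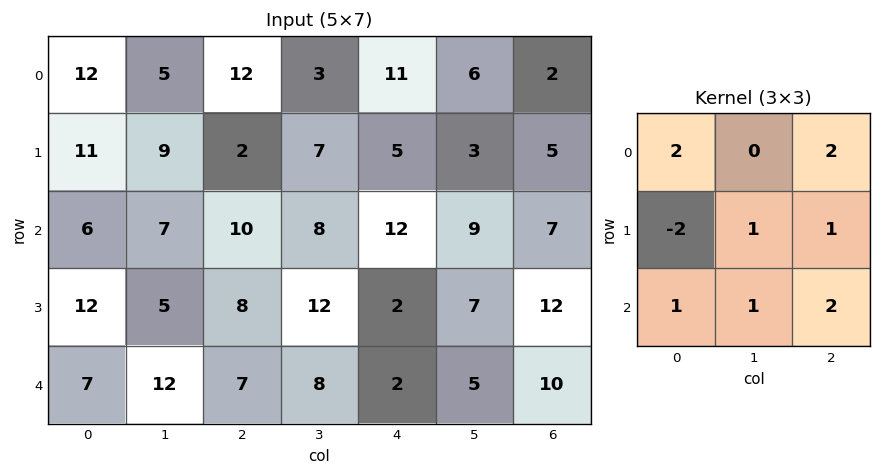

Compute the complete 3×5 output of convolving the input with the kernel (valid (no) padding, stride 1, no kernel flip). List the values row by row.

70 40 96 50 59
64 73 38 53 45
54 75 61 39 80

Output[0,0]: The receptive field on the input at this output position is [12 5 12 / 11 9 2 / 6 7 10]. Elementwise product with the kernel and sum: 12·2 + 12·2 + 11·-2 + 9·1 + 2·1 + 6·1 + 7·1 + 10·2.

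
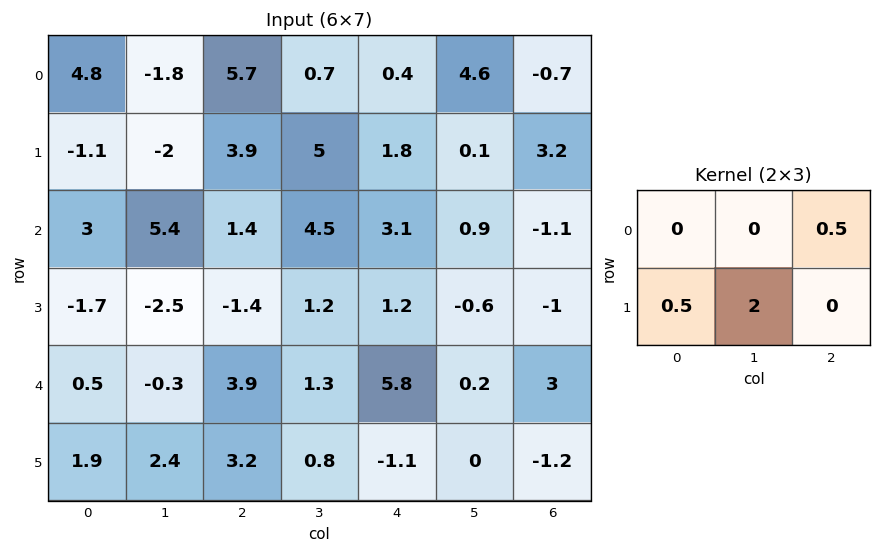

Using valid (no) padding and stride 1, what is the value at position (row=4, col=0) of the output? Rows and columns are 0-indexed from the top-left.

7.7

The receptive field on the input at this output position is [0.5 -0.3 3.9 / 1.9 2.4 3.2]. Elementwise product with the kernel and sum: 3.9·0.5 + 1.9·0.5 + 2.4·2.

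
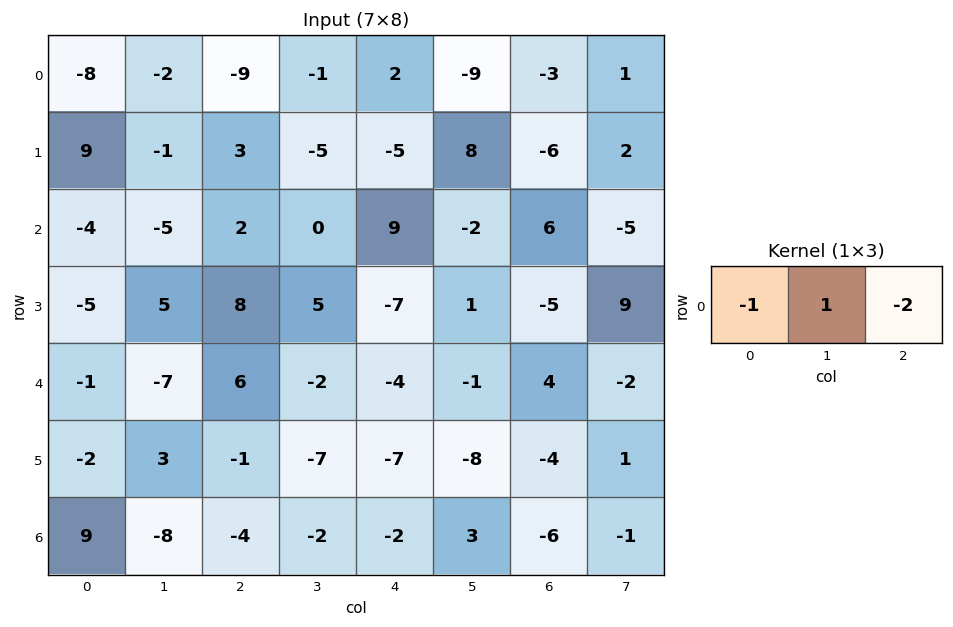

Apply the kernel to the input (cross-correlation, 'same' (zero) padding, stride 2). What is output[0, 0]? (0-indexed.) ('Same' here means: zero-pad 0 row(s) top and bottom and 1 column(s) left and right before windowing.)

The receptive field on the zero-padded input at this output position is [0 -8 -2]. Elementwise product with the kernel and sum: 0·-1 + -8·1 + -2·-2.

-4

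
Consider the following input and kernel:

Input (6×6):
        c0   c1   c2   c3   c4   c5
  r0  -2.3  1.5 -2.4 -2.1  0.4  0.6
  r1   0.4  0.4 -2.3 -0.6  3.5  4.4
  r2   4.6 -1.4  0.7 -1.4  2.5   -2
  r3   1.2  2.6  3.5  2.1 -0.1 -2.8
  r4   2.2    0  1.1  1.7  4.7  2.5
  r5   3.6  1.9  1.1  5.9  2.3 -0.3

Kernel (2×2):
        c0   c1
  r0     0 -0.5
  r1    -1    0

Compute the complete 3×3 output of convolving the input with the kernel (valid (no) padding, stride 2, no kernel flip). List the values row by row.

Output[0,0]: The receptive field on the input at this output position is [-2.3 1.5 / 0.4 0.4]. Elementwise product with the kernel and sum: 1.5·-0.5 + 0.4·-1.

-1.15 3.35 -3.8
-0.5 -2.8 1.1
-3.6 -1.95 -3.55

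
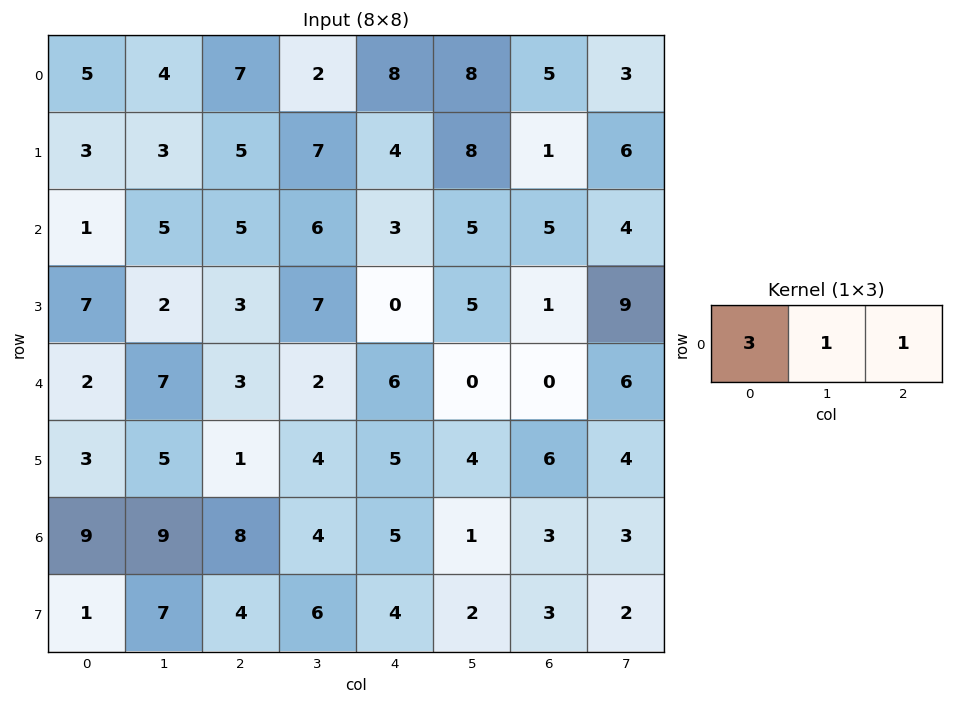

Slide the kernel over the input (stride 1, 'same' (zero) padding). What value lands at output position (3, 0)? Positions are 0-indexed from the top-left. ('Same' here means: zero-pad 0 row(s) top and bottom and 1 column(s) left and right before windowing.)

The receptive field on the zero-padded input at this output position is [0 7 2]. Elementwise product with the kernel and sum: 0·3 + 7·1 + 2·1.

9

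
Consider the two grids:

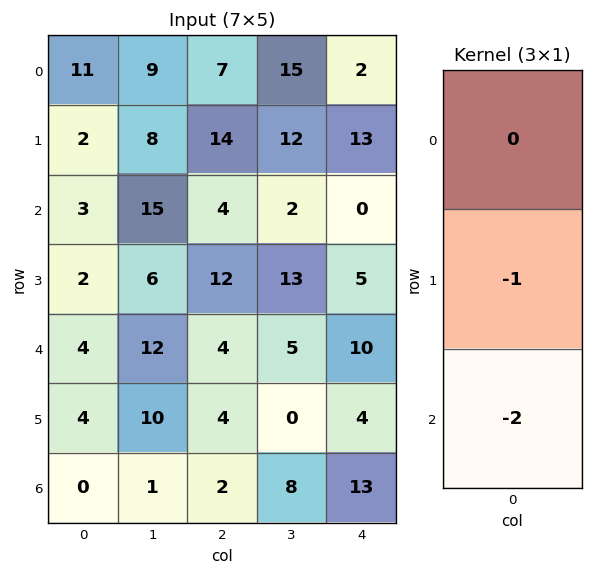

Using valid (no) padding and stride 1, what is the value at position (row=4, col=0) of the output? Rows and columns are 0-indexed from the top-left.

The receptive field on the input at this output position is [4 / 4 / 0]. Elementwise product with the kernel and sum: 4·-1 + 0·-2.

-4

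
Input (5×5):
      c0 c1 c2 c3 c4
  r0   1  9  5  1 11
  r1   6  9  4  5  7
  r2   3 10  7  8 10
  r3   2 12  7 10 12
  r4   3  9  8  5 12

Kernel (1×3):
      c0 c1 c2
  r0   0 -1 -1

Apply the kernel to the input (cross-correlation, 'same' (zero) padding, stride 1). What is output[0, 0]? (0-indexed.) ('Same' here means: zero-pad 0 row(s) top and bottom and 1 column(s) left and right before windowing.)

The receptive field on the zero-padded input at this output position is [0 1 9]. Elementwise product with the kernel and sum: 1·-1 + 9·-1.

-10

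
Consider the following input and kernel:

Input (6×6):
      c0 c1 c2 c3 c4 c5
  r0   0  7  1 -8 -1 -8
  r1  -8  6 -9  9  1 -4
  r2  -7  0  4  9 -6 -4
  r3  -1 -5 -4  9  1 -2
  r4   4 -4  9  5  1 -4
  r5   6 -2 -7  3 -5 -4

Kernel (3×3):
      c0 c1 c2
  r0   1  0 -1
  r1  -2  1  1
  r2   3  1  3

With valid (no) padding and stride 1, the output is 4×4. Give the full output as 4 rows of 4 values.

Output[0,0]: The receptive field on the input at this output position is [0 7 1 / -8 6 -9 / -7 0 4]. Elementwise product with the kernel and sum: 0·1 + 1·-1 + -8·-2 + 6·1 + -9·1 + -7·3 + 0·1 + 4·3.

3 34 33 -12
-1 18 -15 7
17 18 63 -2
-5 4 -50 -10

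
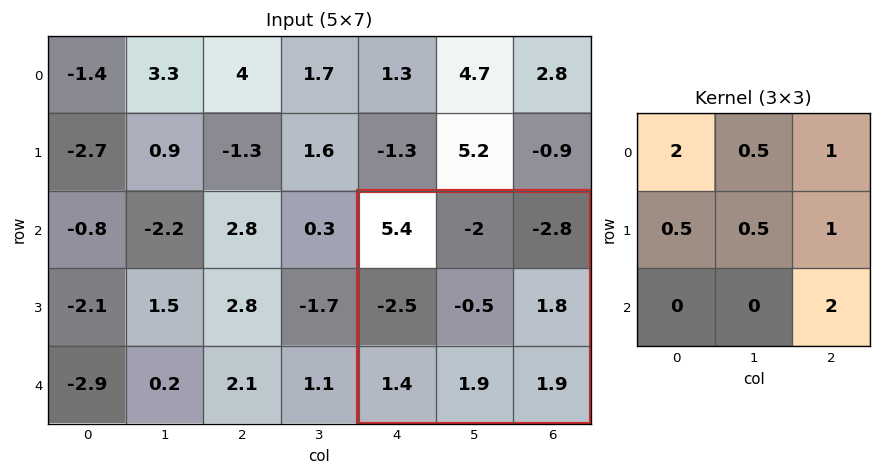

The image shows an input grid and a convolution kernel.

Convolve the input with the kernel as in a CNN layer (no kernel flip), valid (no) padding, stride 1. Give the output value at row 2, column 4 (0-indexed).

11.1

The receptive field on the input at this output position is [5.4 -2 -2.8 / -2.5 -0.5 1.8 / 1.4 1.9 1.9]. Elementwise product with the kernel and sum: 5.4·2 + -2·0.5 + -2.8·1 + -2.5·0.5 + -0.5·0.5 + 1.8·1 + 1.9·2.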